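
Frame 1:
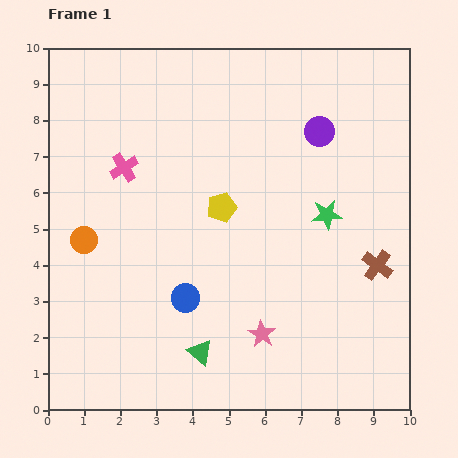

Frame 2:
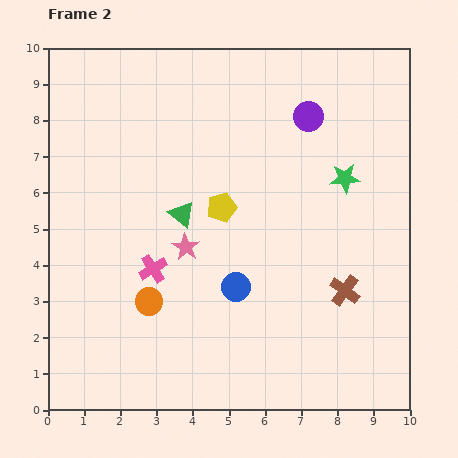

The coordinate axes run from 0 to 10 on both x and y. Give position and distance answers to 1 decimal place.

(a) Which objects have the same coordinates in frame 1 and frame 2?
the yellow pentagon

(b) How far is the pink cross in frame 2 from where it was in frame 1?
2.9

The pink cross moved from (2.1, 6.7) to (2.9, 3.9), a distance of √(0.8² + 2.8²) ≈ 2.9.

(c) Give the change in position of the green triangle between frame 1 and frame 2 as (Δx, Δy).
(-0.5, 3.8)

The green triangle was at (4.2, 1.6) in frame 1 and (3.7, 5.4) in frame 2.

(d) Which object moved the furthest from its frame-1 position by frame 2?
the green triangle

(moved 3.8; next 3.2)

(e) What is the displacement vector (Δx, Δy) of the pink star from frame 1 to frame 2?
(-2.1, 2.4)

The pink star was at (5.9, 2.1) in frame 1 and (3.8, 4.5) in frame 2.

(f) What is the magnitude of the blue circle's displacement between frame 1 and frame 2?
1.4

The blue circle moved from (3.8, 3.1) to (5.2, 3.4), a distance of √(1.4² + 0.3²) ≈ 1.4.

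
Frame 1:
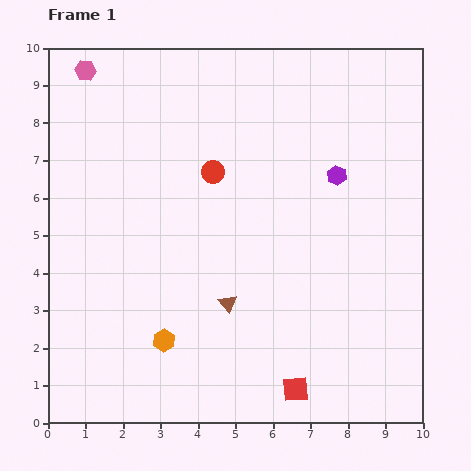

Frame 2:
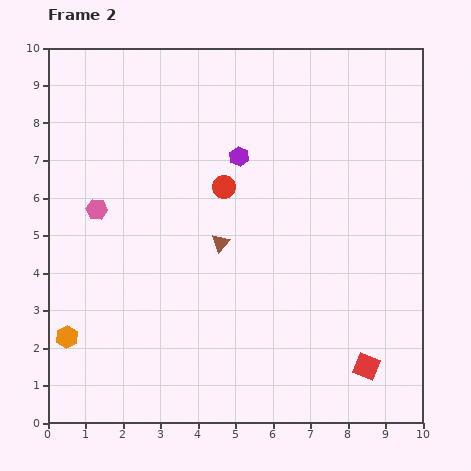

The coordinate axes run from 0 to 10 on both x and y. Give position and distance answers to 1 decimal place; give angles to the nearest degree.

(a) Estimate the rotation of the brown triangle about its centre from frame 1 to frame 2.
22° clockwise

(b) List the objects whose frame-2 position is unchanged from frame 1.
none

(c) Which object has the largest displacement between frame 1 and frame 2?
the pink hexagon

(moved 3.7; next 2.6)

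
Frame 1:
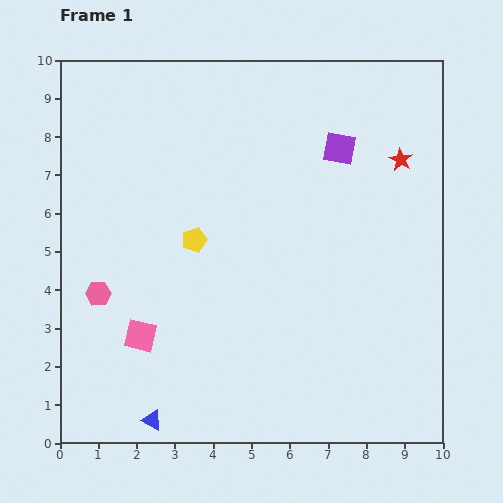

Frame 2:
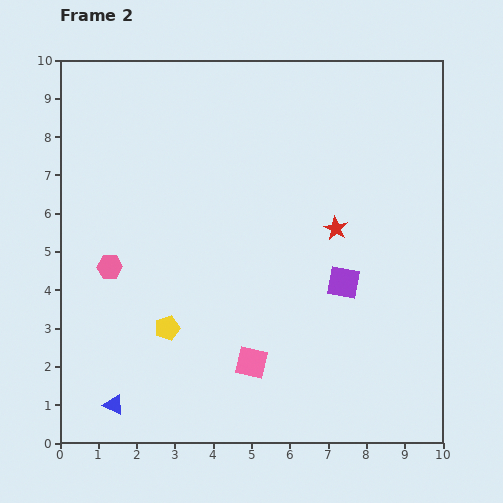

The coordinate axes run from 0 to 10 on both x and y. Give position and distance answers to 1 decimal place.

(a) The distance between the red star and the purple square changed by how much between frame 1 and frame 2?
-0.2

Distance in frame 1: 1.6. Distance in frame 2: 1.4.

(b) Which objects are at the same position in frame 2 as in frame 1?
none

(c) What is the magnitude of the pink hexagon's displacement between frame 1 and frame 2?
0.8

The pink hexagon moved from (1.0, 3.9) to (1.3, 4.6), a distance of √(0.3² + 0.7²) ≈ 0.8.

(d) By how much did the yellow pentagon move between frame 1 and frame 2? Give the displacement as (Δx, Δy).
(-0.7, -2.3)

The yellow pentagon was at (3.5, 5.3) in frame 1 and (2.8, 3.0) in frame 2.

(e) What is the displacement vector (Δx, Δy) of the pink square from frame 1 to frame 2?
(2.9, -0.7)

The pink square was at (2.1, 2.8) in frame 1 and (5.0, 2.1) in frame 2.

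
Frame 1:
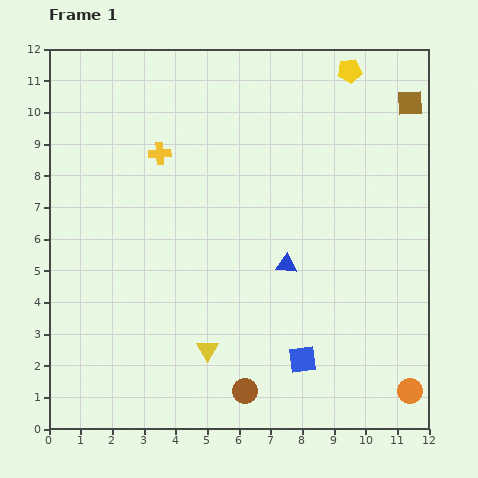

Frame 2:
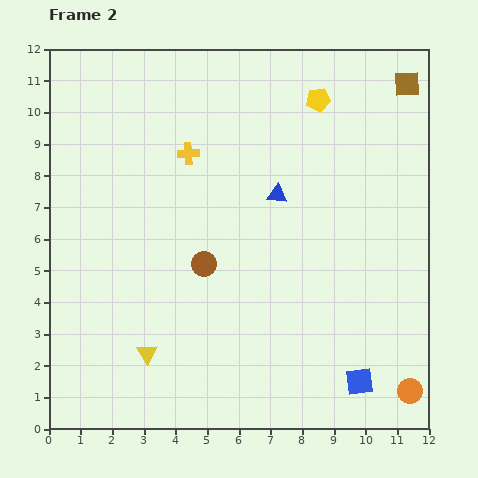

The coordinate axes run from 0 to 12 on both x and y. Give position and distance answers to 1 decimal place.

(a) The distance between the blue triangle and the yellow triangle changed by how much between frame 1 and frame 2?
+2.8

Distance in frame 1: 3.7. Distance in frame 2: 6.5.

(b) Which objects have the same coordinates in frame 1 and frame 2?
the orange circle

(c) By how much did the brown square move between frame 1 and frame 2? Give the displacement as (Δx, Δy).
(-0.1, 0.6)

The brown square was at (11.4, 10.3) in frame 1 and (11.3, 10.9) in frame 2.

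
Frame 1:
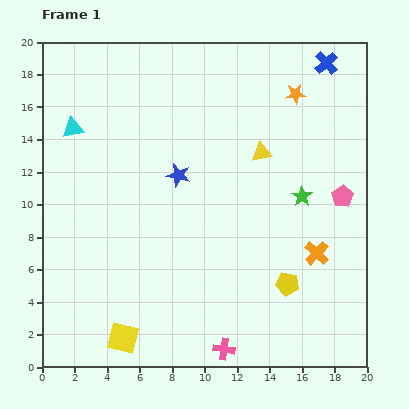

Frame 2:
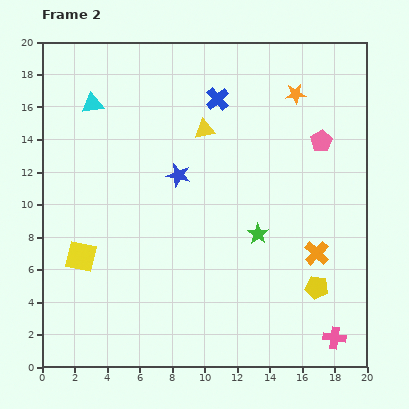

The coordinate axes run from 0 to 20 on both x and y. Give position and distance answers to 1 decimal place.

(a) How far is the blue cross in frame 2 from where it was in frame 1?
7.1

The blue cross moved from (17.5, 18.7) to (10.8, 16.5), a distance of √(6.7² + 2.2²) ≈ 7.1.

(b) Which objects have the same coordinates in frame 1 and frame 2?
the orange star, the blue star, the orange cross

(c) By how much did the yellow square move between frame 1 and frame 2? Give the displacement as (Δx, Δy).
(-2.6, 5.0)

The yellow square was at (5.0, 1.8) in frame 1 and (2.4, 6.8) in frame 2.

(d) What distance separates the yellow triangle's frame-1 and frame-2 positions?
3.8

The yellow triangle moved from (13.5, 13.2) to (10.0, 14.6), a distance of √(3.5² + 1.4²) ≈ 3.8.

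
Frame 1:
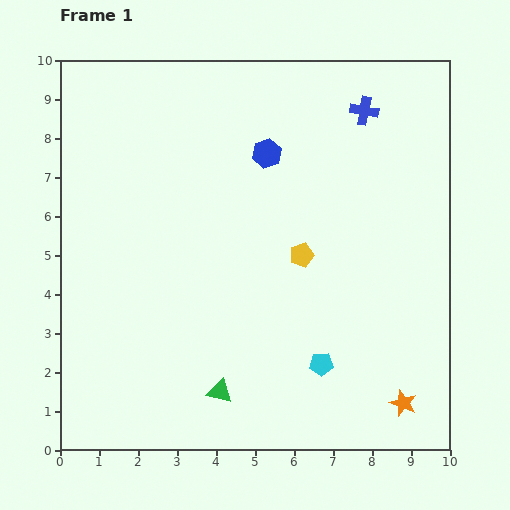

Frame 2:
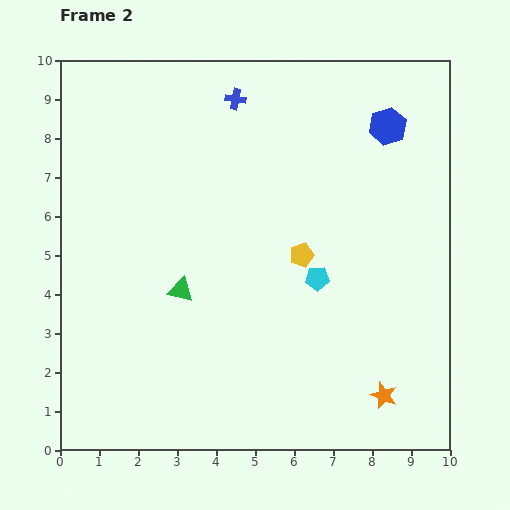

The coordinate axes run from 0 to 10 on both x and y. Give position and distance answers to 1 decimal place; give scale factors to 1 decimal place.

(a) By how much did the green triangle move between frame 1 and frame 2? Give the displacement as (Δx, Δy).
(-1.0, 2.6)

The green triangle was at (4.1, 1.5) in frame 1 and (3.1, 4.1) in frame 2.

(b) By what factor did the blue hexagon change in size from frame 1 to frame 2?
1.3×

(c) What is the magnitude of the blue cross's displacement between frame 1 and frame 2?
3.3

The blue cross moved from (7.8, 8.7) to (4.5, 9.0), a distance of √(3.3² + 0.3²) ≈ 3.3.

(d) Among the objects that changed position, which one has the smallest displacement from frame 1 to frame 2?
the orange star

(moved 0.5)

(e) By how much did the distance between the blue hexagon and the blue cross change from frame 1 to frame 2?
+1.3

Distance in frame 1: 2.7. Distance in frame 2: 4.0.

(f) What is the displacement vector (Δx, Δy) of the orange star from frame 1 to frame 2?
(-0.5, 0.2)

The orange star was at (8.8, 1.2) in frame 1 and (8.3, 1.4) in frame 2.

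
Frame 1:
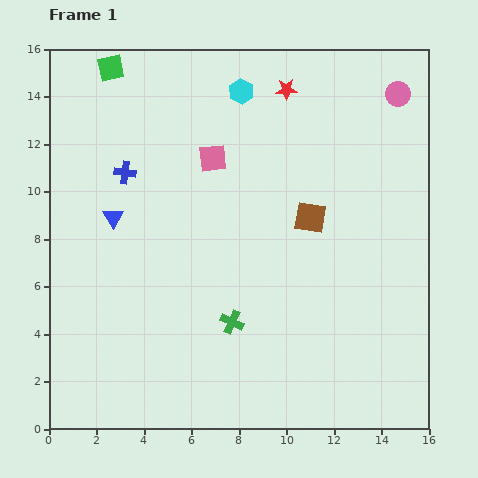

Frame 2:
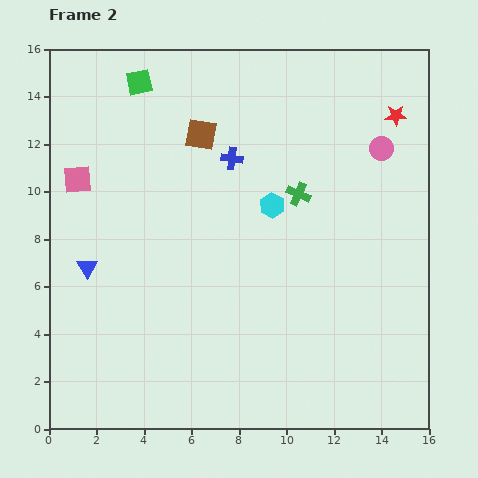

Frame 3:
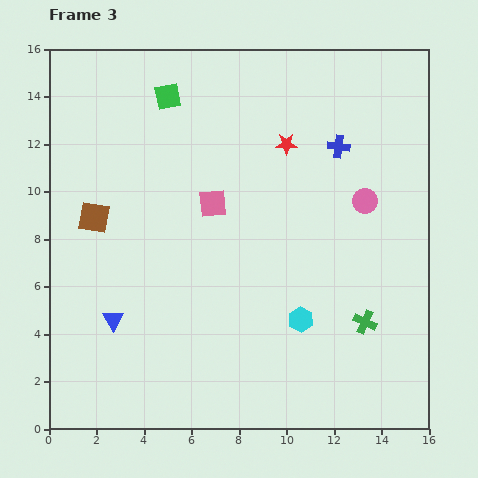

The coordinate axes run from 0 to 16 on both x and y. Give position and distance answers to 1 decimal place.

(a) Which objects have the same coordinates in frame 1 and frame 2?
none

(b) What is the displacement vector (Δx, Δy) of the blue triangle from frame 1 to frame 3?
(0.0, -4.3)

The blue triangle was at (2.7, 8.9) in frame 1 and (2.7, 4.6) in frame 3.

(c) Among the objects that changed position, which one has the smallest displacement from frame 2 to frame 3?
the green square

(moved 1.3)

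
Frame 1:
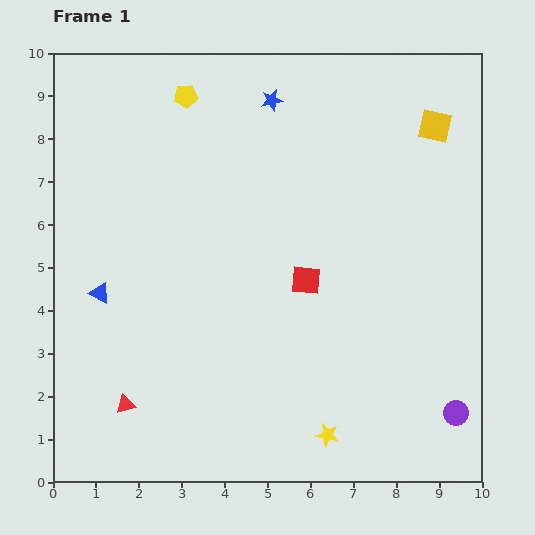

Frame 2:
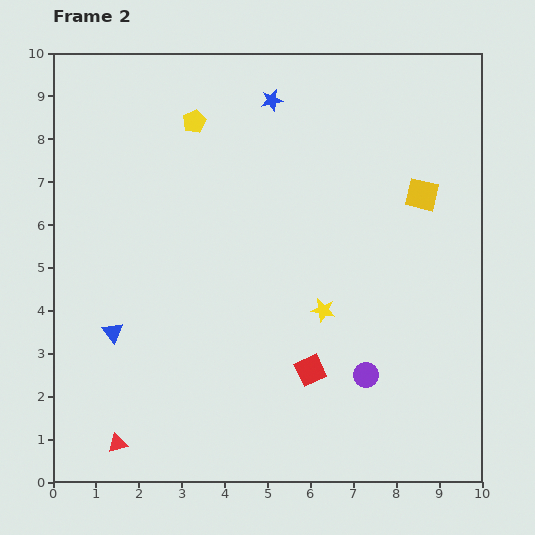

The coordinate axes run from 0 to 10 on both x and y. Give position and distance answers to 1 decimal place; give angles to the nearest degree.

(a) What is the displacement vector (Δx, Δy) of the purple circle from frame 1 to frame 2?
(-2.1, 0.9)

The purple circle was at (9.4, 1.6) in frame 1 and (7.3, 2.5) in frame 2.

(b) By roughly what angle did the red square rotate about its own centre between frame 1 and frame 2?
31° counter-clockwise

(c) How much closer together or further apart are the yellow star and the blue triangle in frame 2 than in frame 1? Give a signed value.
-1.3

Distance in frame 1: 6.2. Distance in frame 2: 4.9.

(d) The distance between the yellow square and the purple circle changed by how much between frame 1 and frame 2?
-2.3

Distance in frame 1: 6.7. Distance in frame 2: 4.4.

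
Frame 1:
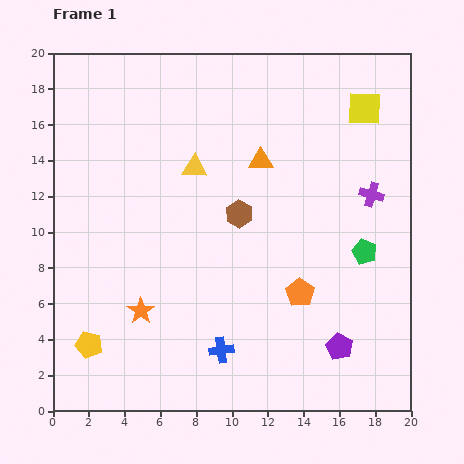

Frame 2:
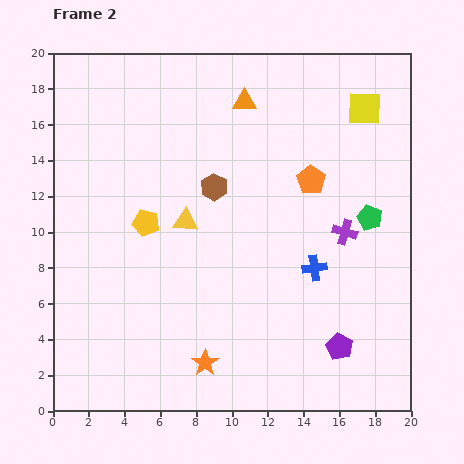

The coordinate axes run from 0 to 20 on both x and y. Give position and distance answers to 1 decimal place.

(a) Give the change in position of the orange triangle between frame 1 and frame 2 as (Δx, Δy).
(-0.9, 3.3)

The orange triangle was at (11.6, 14.0) in frame 1 and (10.7, 17.3) in frame 2.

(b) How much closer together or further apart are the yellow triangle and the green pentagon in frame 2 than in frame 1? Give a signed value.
-0.3

Distance in frame 1: 10.6. Distance in frame 2: 10.3.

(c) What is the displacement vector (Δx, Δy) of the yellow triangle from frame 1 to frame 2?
(-0.5, -3.0)

The yellow triangle was at (7.9, 13.6) in frame 1 and (7.4, 10.6) in frame 2.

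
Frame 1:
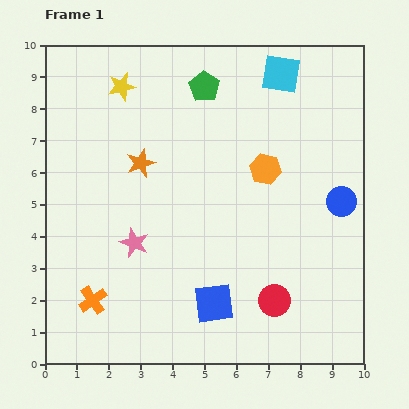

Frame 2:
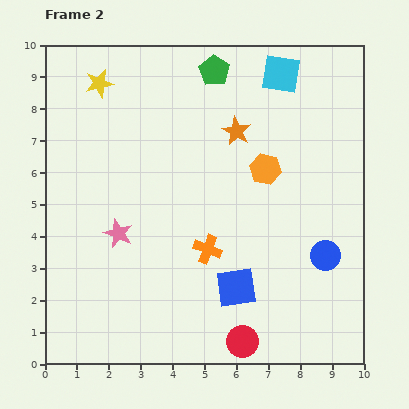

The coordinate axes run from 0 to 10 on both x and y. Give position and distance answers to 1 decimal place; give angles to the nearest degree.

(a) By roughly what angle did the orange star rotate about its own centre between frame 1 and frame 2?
24° counter-clockwise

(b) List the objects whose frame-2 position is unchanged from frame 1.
the orange hexagon, the cyan square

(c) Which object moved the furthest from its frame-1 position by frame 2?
the orange cross

(moved 3.9; next 3.2)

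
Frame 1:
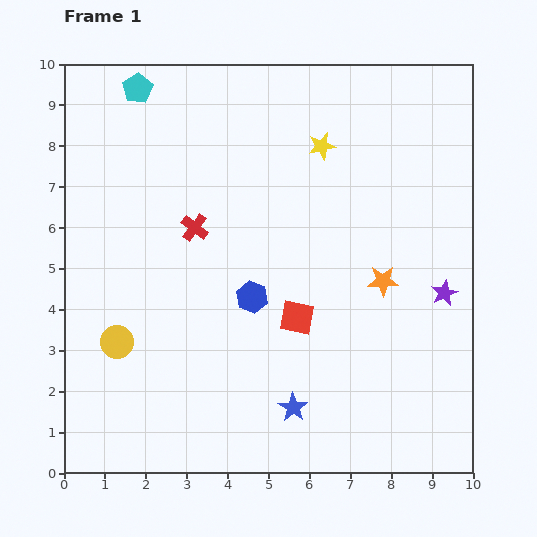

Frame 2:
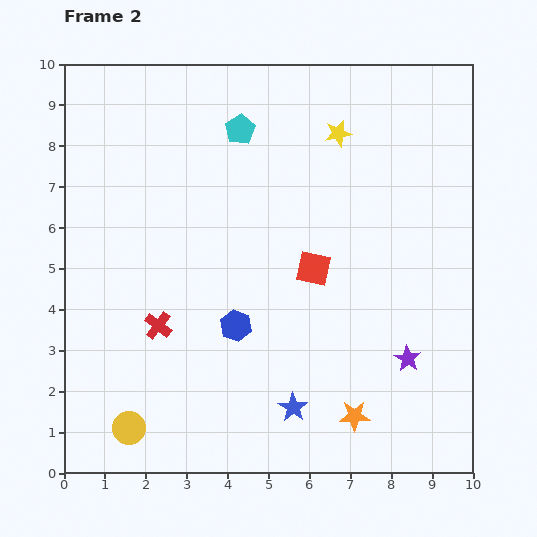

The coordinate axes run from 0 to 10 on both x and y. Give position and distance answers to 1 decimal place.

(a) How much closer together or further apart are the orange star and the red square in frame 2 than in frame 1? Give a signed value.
+1.4

Distance in frame 1: 2.3. Distance in frame 2: 3.7.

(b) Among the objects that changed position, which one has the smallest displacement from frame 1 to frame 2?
the yellow star

(moved 0.5)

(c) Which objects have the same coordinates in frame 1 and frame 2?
the blue star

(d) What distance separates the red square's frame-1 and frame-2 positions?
1.3

The red square moved from (5.7, 3.8) to (6.1, 5.0), a distance of √(0.4² + 1.2²) ≈ 1.3.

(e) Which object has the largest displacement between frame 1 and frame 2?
the orange star

(moved 3.4; next 2.7)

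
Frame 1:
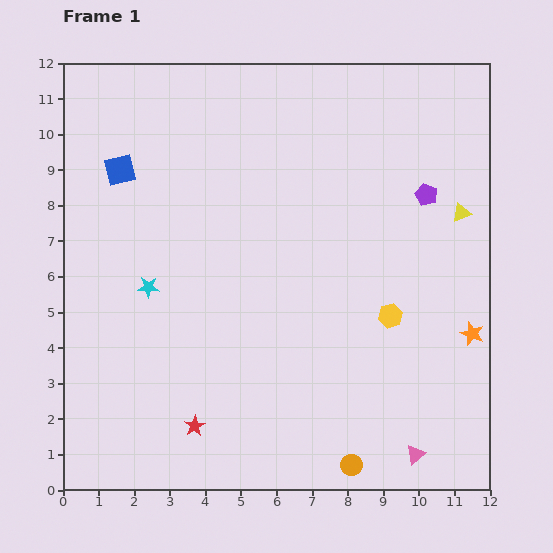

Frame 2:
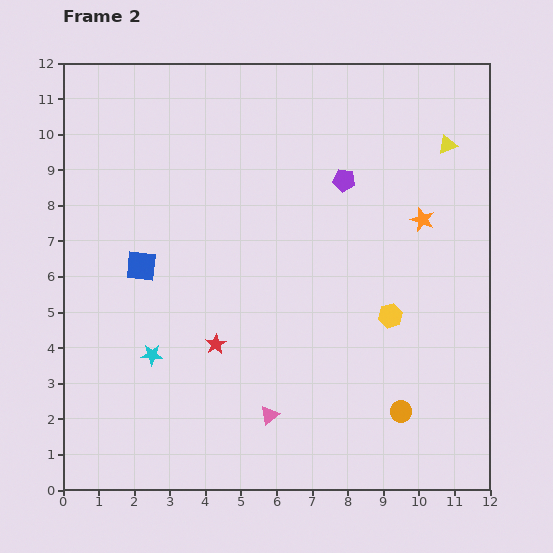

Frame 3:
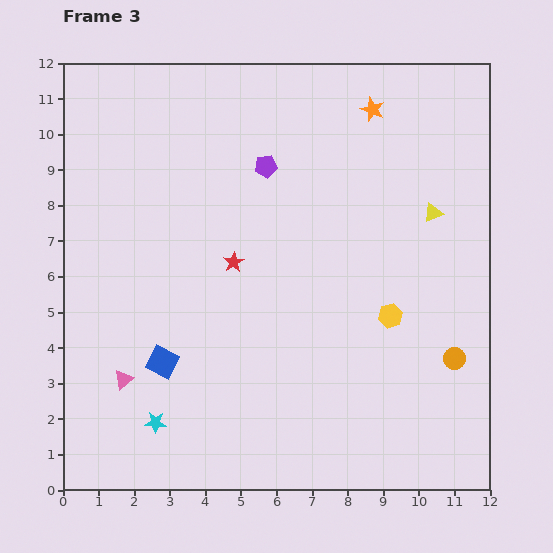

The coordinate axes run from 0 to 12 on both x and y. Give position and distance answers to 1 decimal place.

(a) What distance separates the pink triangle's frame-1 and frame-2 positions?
4.2

The pink triangle moved from (9.9, 1.0) to (5.8, 2.1), a distance of √(4.1² + 1.1²) ≈ 4.2.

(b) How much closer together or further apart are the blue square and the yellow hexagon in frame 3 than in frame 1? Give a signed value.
-2.1

Distance in frame 1: 8.6. Distance in frame 3: 6.5.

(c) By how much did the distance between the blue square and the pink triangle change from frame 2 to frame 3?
-4.3

Distance in frame 2: 5.5. Distance in frame 3: 1.2.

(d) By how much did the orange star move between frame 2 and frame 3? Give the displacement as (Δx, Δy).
(-1.4, 3.1)

The orange star was at (10.1, 7.6) in frame 2 and (8.7, 10.7) in frame 3.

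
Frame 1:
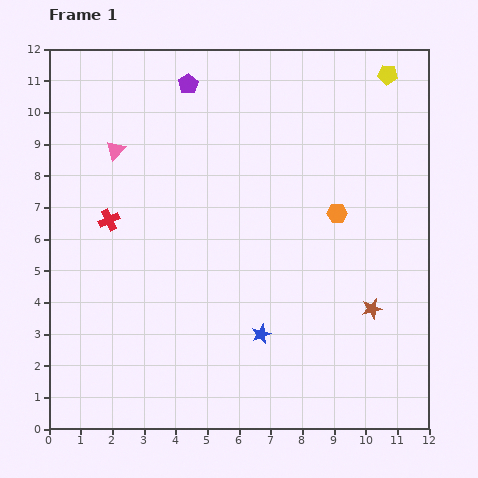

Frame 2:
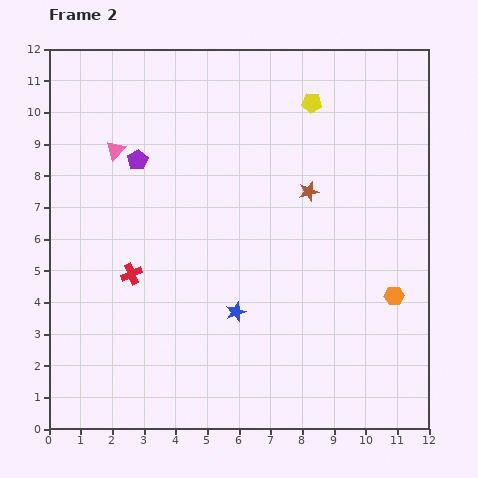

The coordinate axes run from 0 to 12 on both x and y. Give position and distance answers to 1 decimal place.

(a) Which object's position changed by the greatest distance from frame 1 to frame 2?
the brown star

(moved 4.2; next 3.2)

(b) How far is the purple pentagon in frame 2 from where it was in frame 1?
2.9

The purple pentagon moved from (4.4, 10.9) to (2.8, 8.5), a distance of √(1.6² + 2.4²) ≈ 2.9.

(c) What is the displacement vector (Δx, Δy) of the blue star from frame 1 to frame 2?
(-0.8, 0.7)

The blue star was at (6.7, 3.0) in frame 1 and (5.9, 3.7) in frame 2.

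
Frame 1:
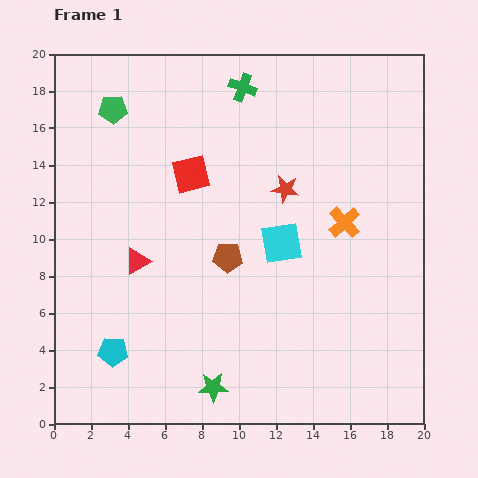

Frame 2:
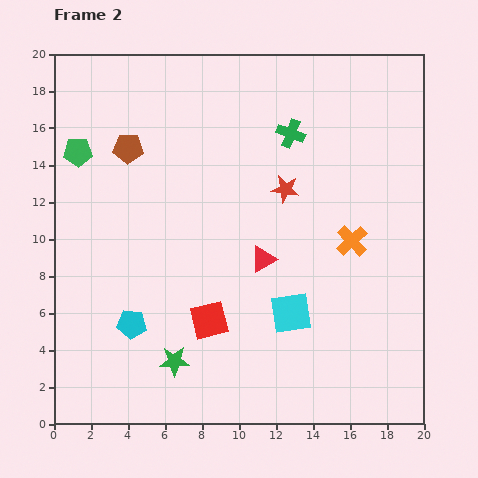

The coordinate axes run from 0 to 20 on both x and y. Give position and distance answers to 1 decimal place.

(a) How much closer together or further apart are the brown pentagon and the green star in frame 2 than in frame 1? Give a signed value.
+4.8

Distance in frame 1: 7.0. Distance in frame 2: 11.8.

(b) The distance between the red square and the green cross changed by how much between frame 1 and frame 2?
+5.5

Distance in frame 1: 5.5. Distance in frame 2: 11.0.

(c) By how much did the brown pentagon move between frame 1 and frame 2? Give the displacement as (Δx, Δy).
(-5.4, 5.9)

The brown pentagon was at (9.4, 9.0) in frame 1 and (4.0, 14.9) in frame 2.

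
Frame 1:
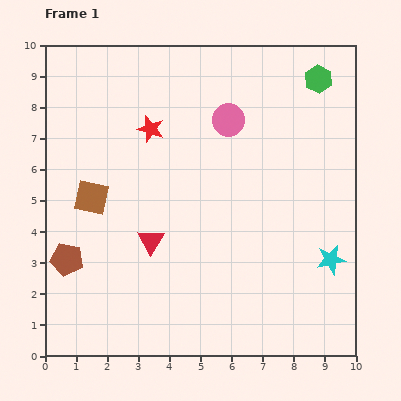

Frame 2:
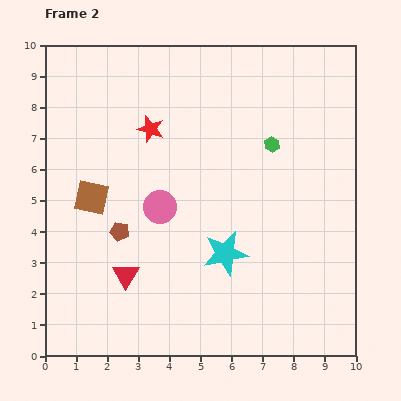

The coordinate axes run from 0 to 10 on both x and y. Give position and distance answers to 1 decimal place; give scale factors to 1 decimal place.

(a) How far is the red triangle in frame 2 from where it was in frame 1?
1.4

The red triangle moved from (3.4, 3.7) to (2.6, 2.6), a distance of √(0.8² + 1.1²) ≈ 1.4.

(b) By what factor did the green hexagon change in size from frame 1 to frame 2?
0.6×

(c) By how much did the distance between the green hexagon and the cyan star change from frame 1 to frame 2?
-2.0

Distance in frame 1: 5.8. Distance in frame 2: 3.8.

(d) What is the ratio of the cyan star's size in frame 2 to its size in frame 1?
1.5×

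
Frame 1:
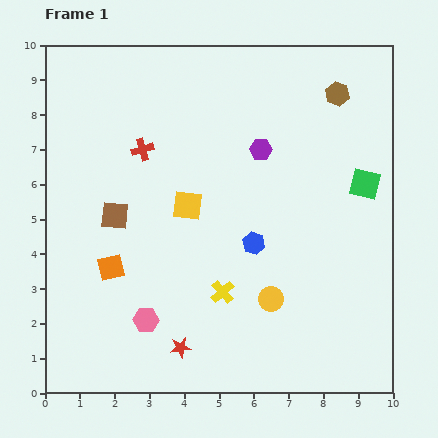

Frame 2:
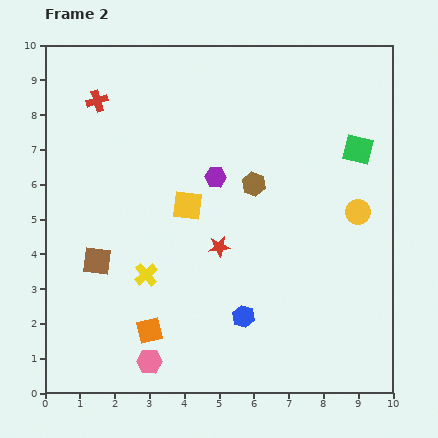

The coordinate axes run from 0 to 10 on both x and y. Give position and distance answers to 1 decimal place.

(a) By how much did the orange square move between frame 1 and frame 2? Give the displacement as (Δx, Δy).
(1.1, -1.8)

The orange square was at (1.9, 3.6) in frame 1 and (3.0, 1.8) in frame 2.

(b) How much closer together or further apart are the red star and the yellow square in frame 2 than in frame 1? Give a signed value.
-2.6

Distance in frame 1: 4.1. Distance in frame 2: 1.5.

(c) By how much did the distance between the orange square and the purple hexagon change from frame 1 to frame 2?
-0.7

Distance in frame 1: 5.5. Distance in frame 2: 4.8.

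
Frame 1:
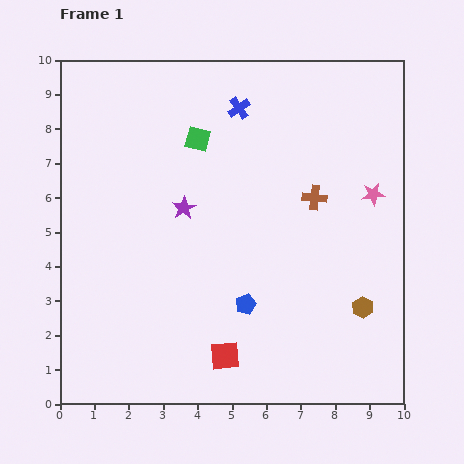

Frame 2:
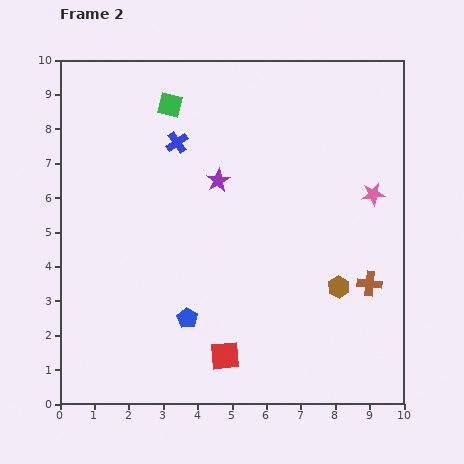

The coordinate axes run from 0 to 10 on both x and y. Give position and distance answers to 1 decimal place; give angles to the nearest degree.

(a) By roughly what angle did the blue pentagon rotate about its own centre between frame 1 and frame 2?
20° counter-clockwise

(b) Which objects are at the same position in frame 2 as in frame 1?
the red square, the pink star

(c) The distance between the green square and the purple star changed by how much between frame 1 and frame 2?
+0.6

Distance in frame 1: 2.0. Distance in frame 2: 2.6.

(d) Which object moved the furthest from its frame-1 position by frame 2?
the brown cross

(moved 3.0; next 2.1)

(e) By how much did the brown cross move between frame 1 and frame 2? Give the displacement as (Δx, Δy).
(1.6, -2.5)

The brown cross was at (7.4, 6.0) in frame 1 and (9.0, 3.5) in frame 2.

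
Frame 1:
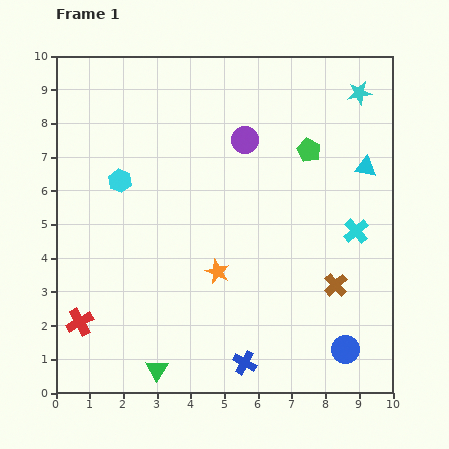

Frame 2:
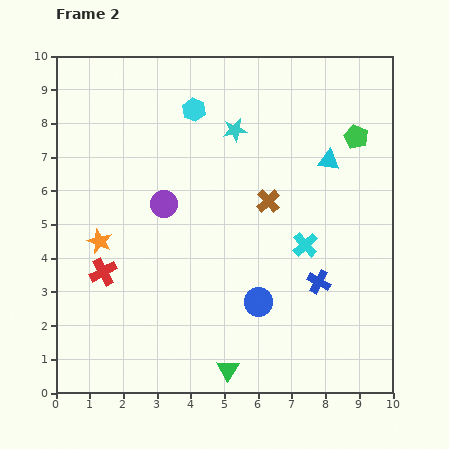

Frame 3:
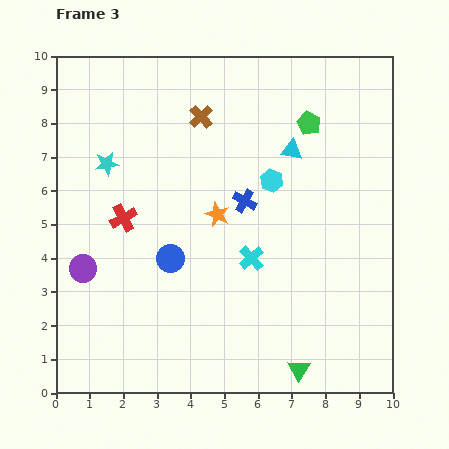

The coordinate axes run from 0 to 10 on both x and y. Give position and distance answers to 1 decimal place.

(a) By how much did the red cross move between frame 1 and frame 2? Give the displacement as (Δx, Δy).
(0.7, 1.5)

The red cross was at (0.7, 2.1) in frame 1 and (1.4, 3.6) in frame 2.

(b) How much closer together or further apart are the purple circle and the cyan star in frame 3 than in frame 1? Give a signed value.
-0.5

Distance in frame 1: 3.7. Distance in frame 3: 3.2.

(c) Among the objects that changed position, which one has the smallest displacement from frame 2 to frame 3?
the cyan triangle

(moved 1.1)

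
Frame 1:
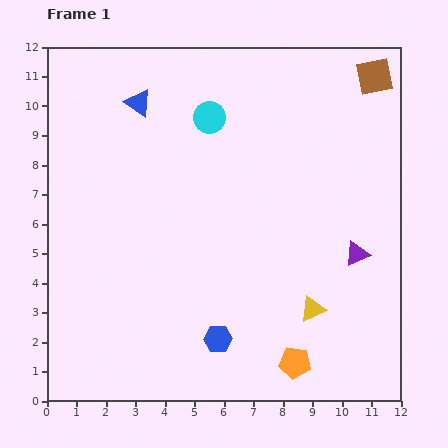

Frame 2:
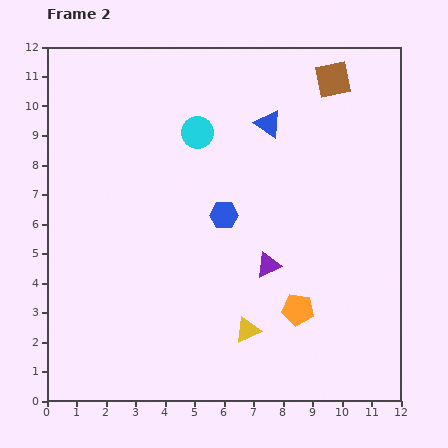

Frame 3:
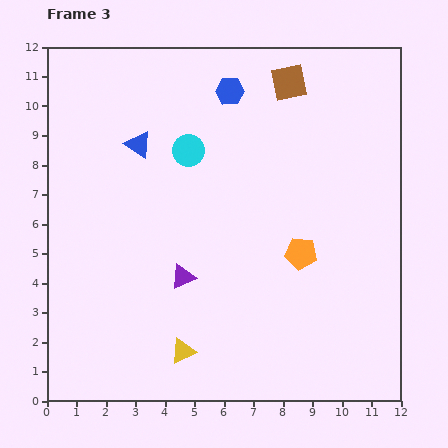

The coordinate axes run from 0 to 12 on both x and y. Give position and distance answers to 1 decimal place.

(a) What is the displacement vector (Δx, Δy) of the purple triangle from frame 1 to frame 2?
(-3.0, -0.4)

The purple triangle was at (10.5, 5.0) in frame 1 and (7.5, 4.6) in frame 2.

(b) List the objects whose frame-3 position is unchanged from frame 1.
none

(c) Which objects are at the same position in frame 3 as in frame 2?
none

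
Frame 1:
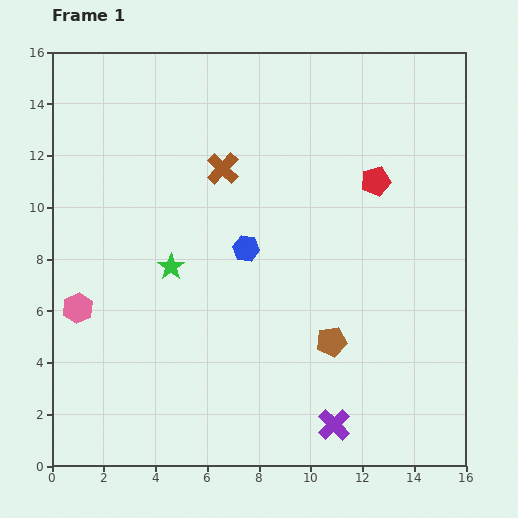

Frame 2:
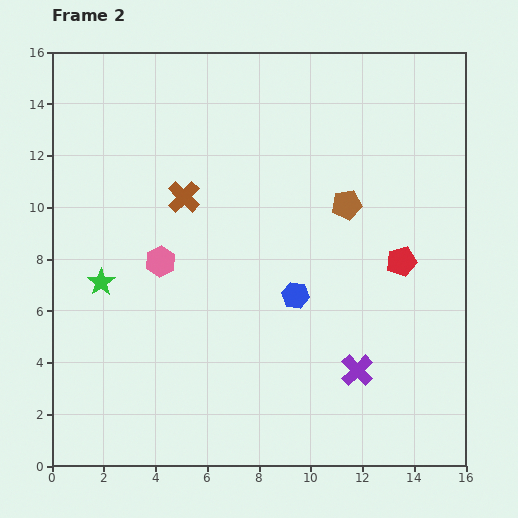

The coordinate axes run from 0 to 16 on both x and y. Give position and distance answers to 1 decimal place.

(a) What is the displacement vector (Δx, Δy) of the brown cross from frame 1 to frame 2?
(-1.5, -1.1)

The brown cross was at (6.6, 11.5) in frame 1 and (5.1, 10.4) in frame 2.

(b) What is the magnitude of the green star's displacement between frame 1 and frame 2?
2.8

The green star moved from (4.6, 7.7) to (1.9, 7.1), a distance of √(2.7² + 0.6²) ≈ 2.8.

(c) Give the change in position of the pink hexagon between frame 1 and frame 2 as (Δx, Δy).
(3.2, 1.8)

The pink hexagon was at (1.0, 6.1) in frame 1 and (4.2, 7.9) in frame 2.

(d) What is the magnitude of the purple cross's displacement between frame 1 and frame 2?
2.3

The purple cross moved from (10.9, 1.6) to (11.8, 3.7), a distance of √(0.9² + 2.1²) ≈ 2.3.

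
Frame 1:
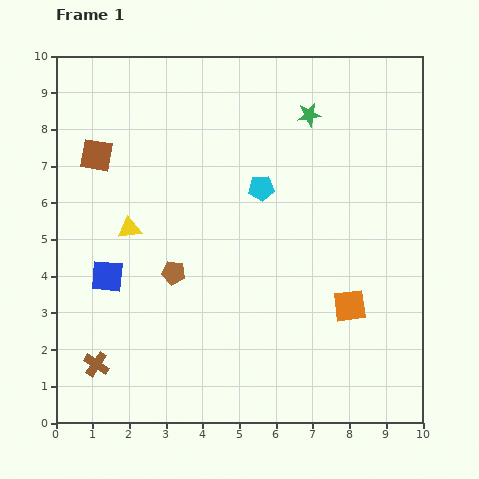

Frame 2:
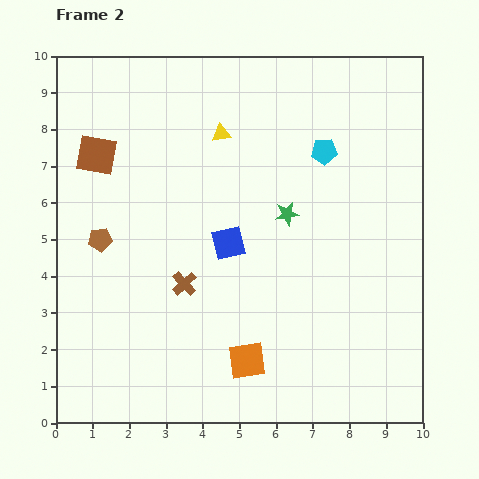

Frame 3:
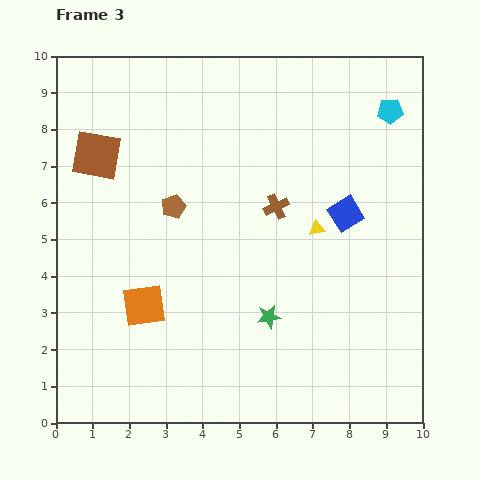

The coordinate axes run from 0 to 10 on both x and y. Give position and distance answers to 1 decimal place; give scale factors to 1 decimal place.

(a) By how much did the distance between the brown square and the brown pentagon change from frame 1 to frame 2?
-1.5

Distance in frame 1: 3.8. Distance in frame 2: 2.3.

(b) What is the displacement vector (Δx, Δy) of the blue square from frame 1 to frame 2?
(3.3, 0.9)

The blue square was at (1.4, 4.0) in frame 1 and (4.7, 4.9) in frame 2.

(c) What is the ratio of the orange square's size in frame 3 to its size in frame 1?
1.3×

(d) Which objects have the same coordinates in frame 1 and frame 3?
the brown square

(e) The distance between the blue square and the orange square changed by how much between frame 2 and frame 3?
+2.8

Distance in frame 2: 3.2. Distance in frame 3: 6.0.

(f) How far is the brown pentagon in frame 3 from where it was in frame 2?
2.2

The brown pentagon moved from (1.2, 5.0) to (3.2, 5.9), a distance of √(2.0² + 0.9²) ≈ 2.2.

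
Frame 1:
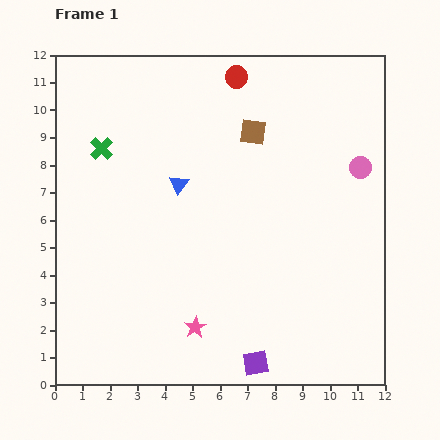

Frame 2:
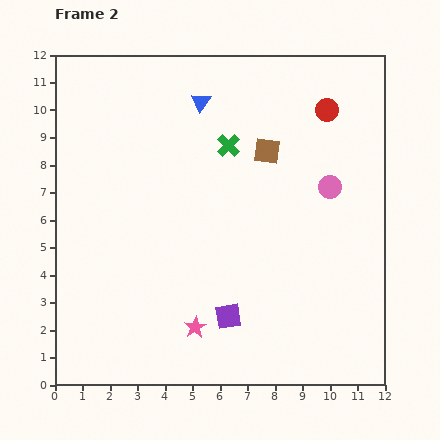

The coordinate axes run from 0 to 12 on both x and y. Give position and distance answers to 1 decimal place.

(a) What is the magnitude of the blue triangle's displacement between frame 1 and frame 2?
3.1

The blue triangle moved from (4.5, 7.3) to (5.3, 10.3), a distance of √(0.8² + 3.0²) ≈ 3.1.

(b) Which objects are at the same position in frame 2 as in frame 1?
the pink star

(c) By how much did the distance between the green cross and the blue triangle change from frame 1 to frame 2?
-1.2

Distance in frame 1: 3.1. Distance in frame 2: 1.9.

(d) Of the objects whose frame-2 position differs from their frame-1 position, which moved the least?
the brown square

(moved 0.9)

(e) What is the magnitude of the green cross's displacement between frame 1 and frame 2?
4.6

The green cross moved from (1.7, 8.6) to (6.3, 8.7), a distance of √(4.6² + 0.1²) ≈ 4.6.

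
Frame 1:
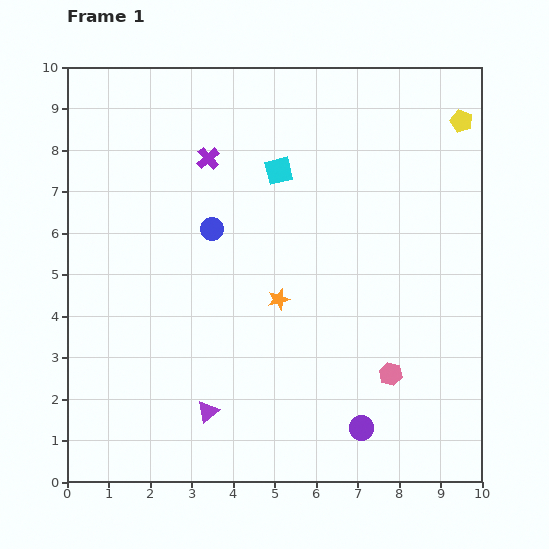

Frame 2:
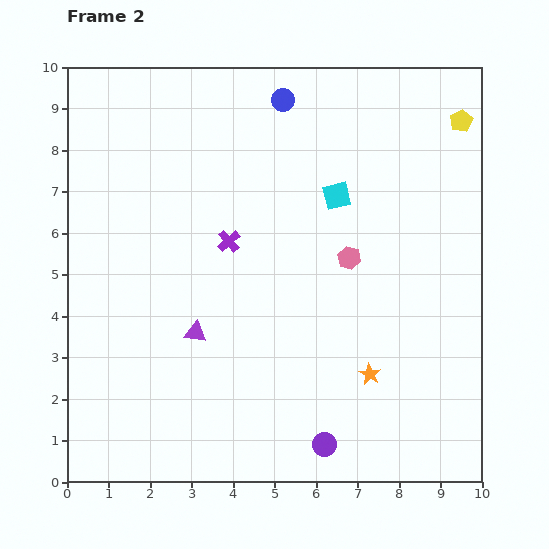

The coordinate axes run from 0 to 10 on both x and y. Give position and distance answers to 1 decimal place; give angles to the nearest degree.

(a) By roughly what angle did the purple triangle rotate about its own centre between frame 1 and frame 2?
49° clockwise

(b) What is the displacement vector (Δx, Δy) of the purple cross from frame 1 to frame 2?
(0.5, -2.0)

The purple cross was at (3.4, 7.8) in frame 1 and (3.9, 5.8) in frame 2.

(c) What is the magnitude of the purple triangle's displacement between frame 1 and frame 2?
1.9

The purple triangle moved from (3.4, 1.7) to (3.1, 3.6), a distance of √(0.3² + 1.9²) ≈ 1.9.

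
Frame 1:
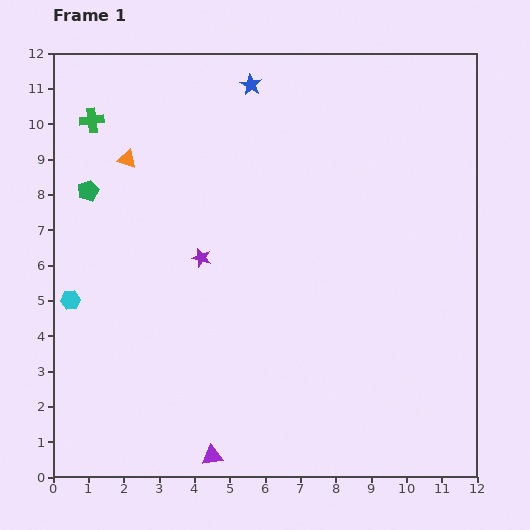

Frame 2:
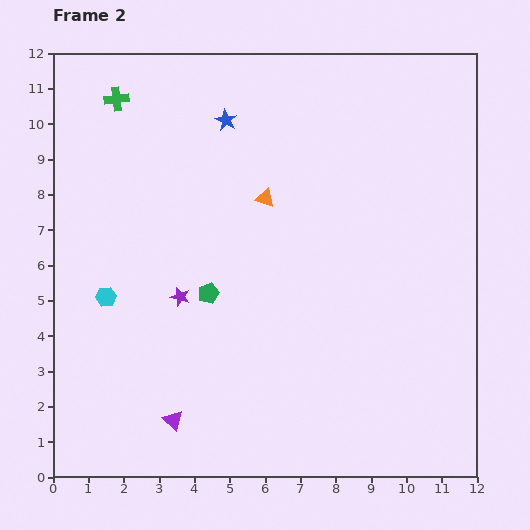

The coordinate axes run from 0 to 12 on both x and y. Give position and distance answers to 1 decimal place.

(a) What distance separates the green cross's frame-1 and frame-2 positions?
0.9

The green cross moved from (1.1, 10.1) to (1.8, 10.7), a distance of √(0.7² + 0.6²) ≈ 0.9.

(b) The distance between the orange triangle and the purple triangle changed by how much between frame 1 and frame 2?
-1.9

Distance in frame 1: 8.7. Distance in frame 2: 6.8.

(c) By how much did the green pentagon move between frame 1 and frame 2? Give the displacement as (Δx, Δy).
(3.4, -2.9)

The green pentagon was at (1.0, 8.1) in frame 1 and (4.4, 5.2) in frame 2.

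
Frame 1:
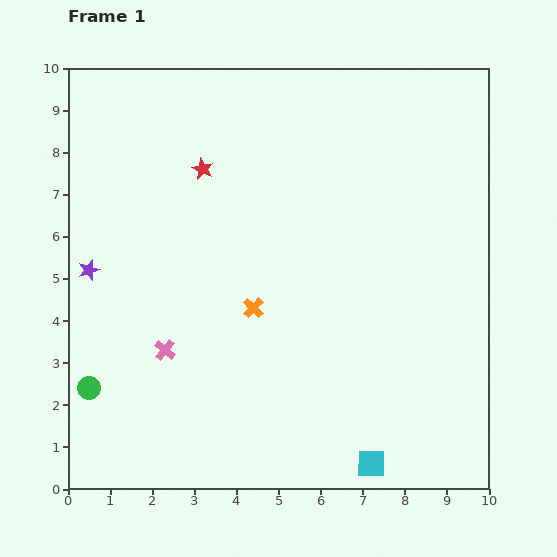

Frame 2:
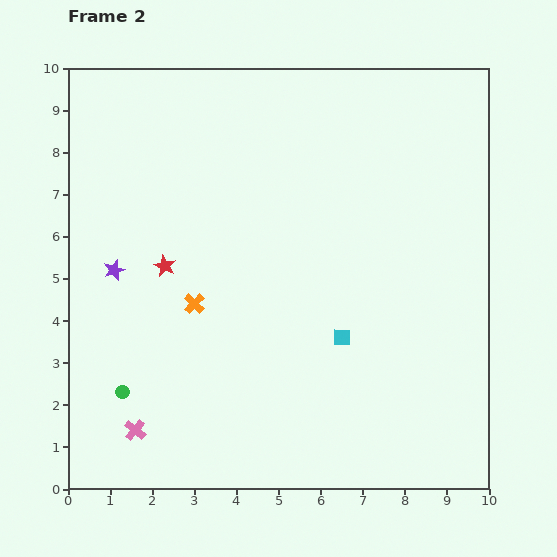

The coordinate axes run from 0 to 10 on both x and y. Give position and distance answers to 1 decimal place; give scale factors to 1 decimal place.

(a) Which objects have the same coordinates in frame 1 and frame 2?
none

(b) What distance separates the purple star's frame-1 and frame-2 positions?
0.6

The purple star moved from (0.5, 5.2) to (1.1, 5.2), a distance of √(0.6² + 0.0²) ≈ 0.6.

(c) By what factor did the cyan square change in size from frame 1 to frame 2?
0.6×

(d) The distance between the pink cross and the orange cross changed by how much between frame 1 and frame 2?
+1.0

Distance in frame 1: 2.3. Distance in frame 2: 3.3.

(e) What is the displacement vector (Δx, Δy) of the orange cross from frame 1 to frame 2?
(-1.4, 0.1)

The orange cross was at (4.4, 4.3) in frame 1 and (3.0, 4.4) in frame 2.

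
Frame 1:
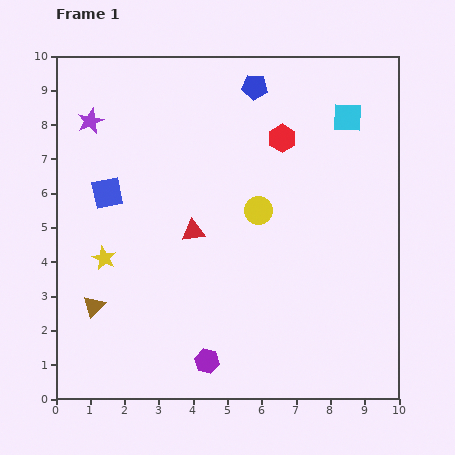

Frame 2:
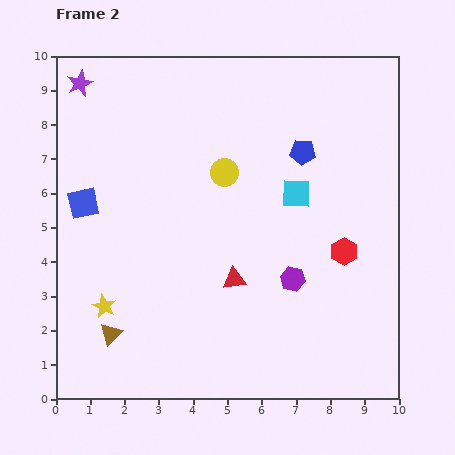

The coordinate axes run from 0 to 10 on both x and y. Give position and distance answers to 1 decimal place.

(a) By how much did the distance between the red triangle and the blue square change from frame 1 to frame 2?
+2.2

Distance in frame 1: 2.7. Distance in frame 2: 4.9.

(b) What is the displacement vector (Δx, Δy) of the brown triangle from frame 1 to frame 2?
(0.5, -0.8)

The brown triangle was at (1.1, 2.7) in frame 1 and (1.6, 1.9) in frame 2.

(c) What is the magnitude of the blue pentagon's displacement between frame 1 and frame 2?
2.4

The blue pentagon moved from (5.8, 9.1) to (7.2, 7.2), a distance of √(1.4² + 1.9²) ≈ 2.4.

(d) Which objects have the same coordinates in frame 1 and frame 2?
none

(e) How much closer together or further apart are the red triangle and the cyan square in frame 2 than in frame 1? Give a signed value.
-2.5

Distance in frame 1: 5.6. Distance in frame 2: 3.1.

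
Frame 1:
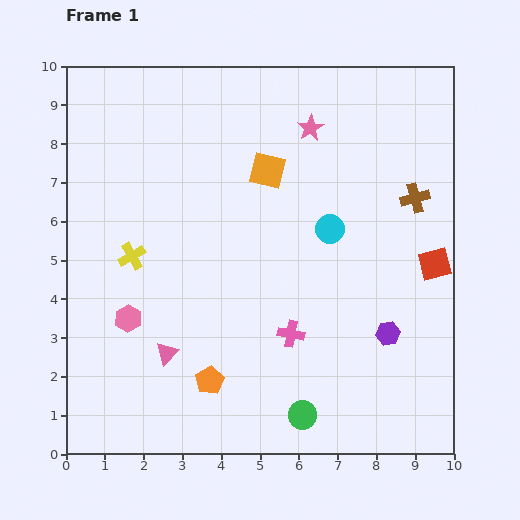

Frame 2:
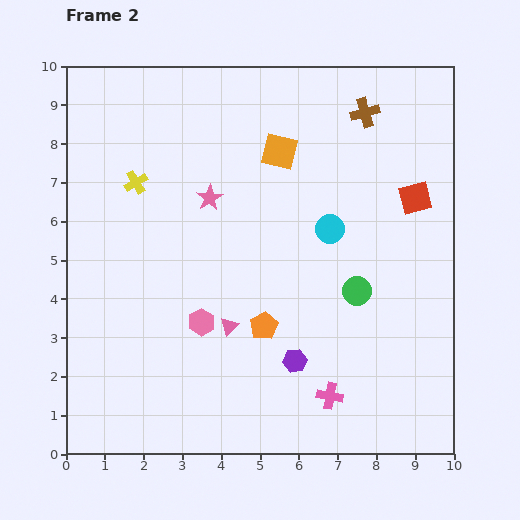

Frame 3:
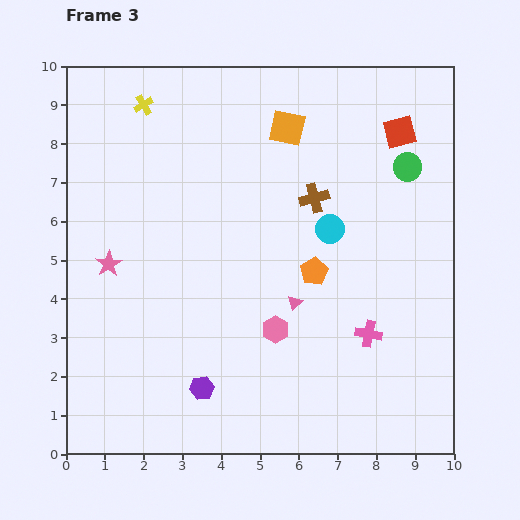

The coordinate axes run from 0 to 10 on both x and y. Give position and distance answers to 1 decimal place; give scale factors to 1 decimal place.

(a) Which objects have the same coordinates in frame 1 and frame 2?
the cyan circle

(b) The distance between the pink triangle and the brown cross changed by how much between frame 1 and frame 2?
-1.0

Distance in frame 1: 7.5. Distance in frame 2: 6.5.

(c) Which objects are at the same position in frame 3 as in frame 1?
the cyan circle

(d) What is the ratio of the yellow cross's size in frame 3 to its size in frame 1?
0.7×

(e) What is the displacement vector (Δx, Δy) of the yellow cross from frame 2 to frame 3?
(0.2, 2.0)

The yellow cross was at (1.8, 7.0) in frame 2 and (2.0, 9.0) in frame 3.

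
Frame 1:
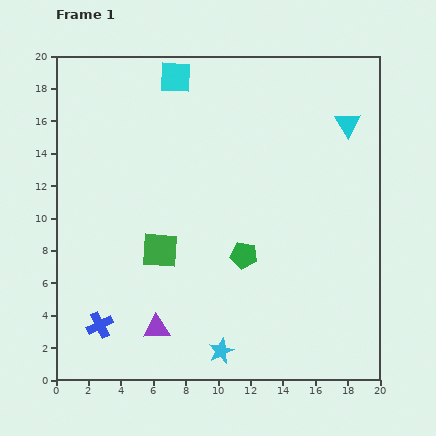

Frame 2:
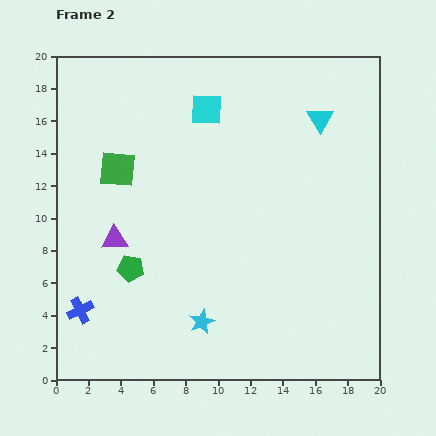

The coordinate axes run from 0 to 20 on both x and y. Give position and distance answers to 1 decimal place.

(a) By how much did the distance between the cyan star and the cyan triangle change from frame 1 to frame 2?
-1.5

Distance in frame 1: 16.0. Distance in frame 2: 14.5.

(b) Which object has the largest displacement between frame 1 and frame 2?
the green pentagon

(moved 7.0; next 6.1)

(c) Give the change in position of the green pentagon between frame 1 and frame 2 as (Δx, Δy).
(-7.0, -0.8)

The green pentagon was at (11.6, 7.7) in frame 1 and (4.6, 6.9) in frame 2.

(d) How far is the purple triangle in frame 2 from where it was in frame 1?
6.1

The purple triangle moved from (6.2, 3.2) to (3.6, 8.7), a distance of √(2.6² + 5.5²) ≈ 6.1.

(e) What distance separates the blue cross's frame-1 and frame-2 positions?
1.5

The blue cross moved from (2.7, 3.4) to (1.5, 4.3), a distance of √(1.2² + 0.9²) ≈ 1.5.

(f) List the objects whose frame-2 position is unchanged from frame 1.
none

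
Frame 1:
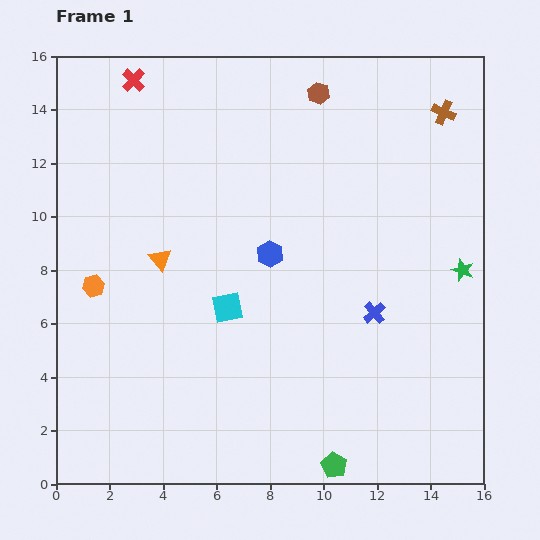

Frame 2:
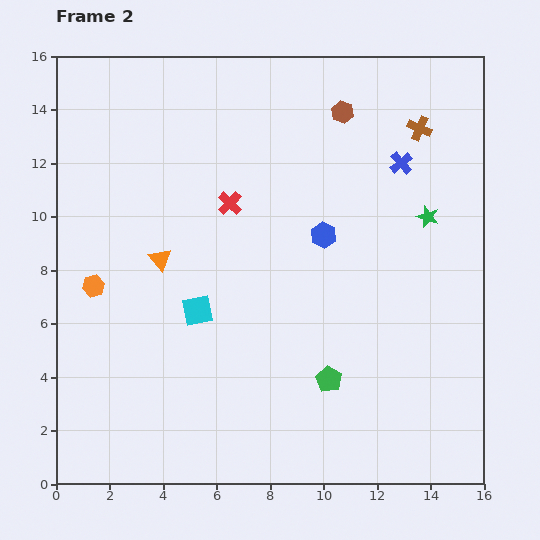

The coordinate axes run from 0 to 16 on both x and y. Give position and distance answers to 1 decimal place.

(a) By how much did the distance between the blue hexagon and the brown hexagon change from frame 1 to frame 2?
-1.6

Distance in frame 1: 6.3. Distance in frame 2: 4.7.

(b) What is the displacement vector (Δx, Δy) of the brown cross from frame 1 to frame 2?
(-0.9, -0.6)

The brown cross was at (14.5, 13.9) in frame 1 and (13.6, 13.3) in frame 2.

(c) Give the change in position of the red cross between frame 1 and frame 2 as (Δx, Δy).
(3.6, -4.6)

The red cross was at (2.9, 15.1) in frame 1 and (6.5, 10.5) in frame 2.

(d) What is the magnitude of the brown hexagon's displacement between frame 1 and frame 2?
1.1

The brown hexagon moved from (9.8, 14.6) to (10.7, 13.9), a distance of √(0.9² + 0.7²) ≈ 1.1.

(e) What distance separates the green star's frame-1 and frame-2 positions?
2.4

The green star moved from (15.2, 8.0) to (13.9, 10.0), a distance of √(1.3² + 2.0²) ≈ 2.4.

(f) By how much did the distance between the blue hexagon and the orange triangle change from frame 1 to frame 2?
+2.1

Distance in frame 1: 4.1. Distance in frame 2: 6.2.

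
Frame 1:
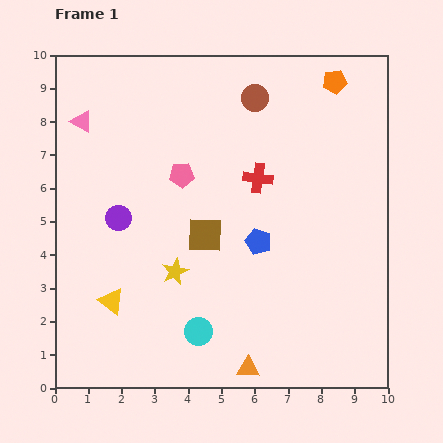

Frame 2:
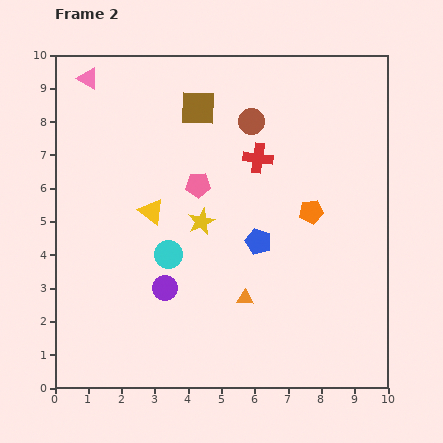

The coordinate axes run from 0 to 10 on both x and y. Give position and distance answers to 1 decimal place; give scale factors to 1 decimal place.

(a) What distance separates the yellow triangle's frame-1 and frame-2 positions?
3.0

The yellow triangle moved from (1.7, 2.6) to (2.9, 5.3), a distance of √(1.2² + 2.7²) ≈ 3.0.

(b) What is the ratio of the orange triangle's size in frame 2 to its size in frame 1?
0.7×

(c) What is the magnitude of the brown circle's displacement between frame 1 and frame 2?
0.7

The brown circle moved from (6.0, 8.7) to (5.9, 8.0), a distance of √(0.1² + 0.7²) ≈ 0.7.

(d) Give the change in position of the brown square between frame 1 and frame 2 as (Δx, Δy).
(-0.2, 3.8)

The brown square was at (4.5, 4.6) in frame 1 and (4.3, 8.4) in frame 2.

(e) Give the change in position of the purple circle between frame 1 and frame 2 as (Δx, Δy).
(1.4, -2.1)

The purple circle was at (1.9, 5.1) in frame 1 and (3.3, 3.0) in frame 2.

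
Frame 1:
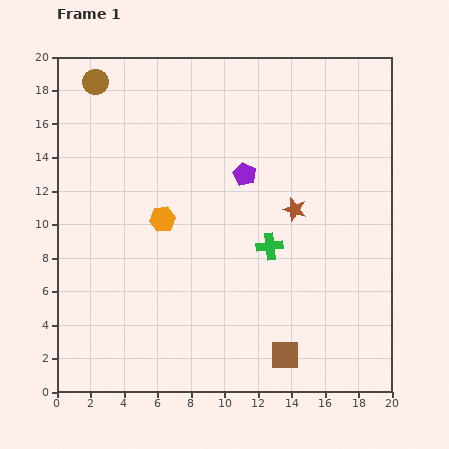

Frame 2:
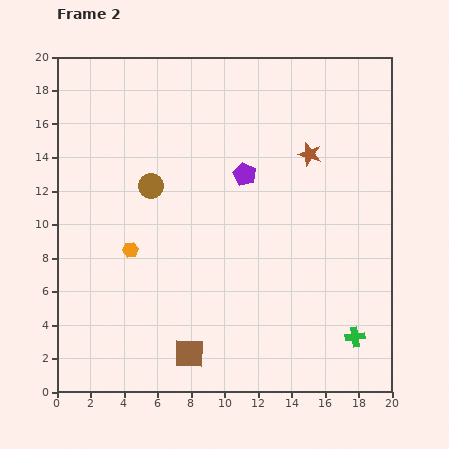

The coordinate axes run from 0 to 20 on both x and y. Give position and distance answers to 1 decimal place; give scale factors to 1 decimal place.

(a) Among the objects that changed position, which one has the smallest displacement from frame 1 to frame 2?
the orange hexagon

(moved 2.6)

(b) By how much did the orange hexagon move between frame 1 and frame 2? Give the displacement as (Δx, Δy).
(-1.9, -1.8)

The orange hexagon was at (6.3, 10.3) in frame 1 and (4.4, 8.5) in frame 2.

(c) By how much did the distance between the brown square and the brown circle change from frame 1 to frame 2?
-9.5

Distance in frame 1: 19.8. Distance in frame 2: 10.3.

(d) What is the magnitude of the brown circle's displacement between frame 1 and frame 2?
7.0

The brown circle moved from (2.3, 18.5) to (5.6, 12.3), a distance of √(3.3² + 6.2²) ≈ 7.0.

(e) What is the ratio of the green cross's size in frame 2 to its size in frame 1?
0.7×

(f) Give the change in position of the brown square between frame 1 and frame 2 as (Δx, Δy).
(-5.7, 0.1)

The brown square was at (13.6, 2.2) in frame 1 and (7.9, 2.3) in frame 2.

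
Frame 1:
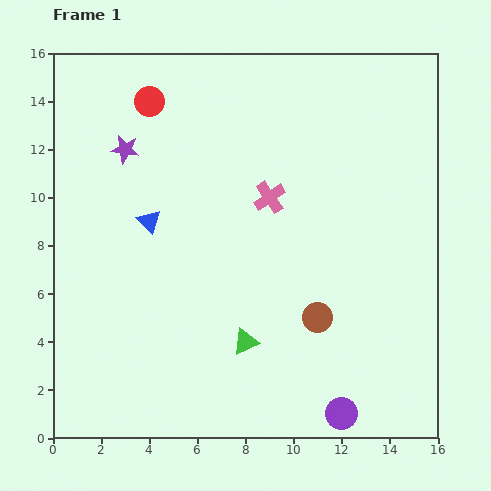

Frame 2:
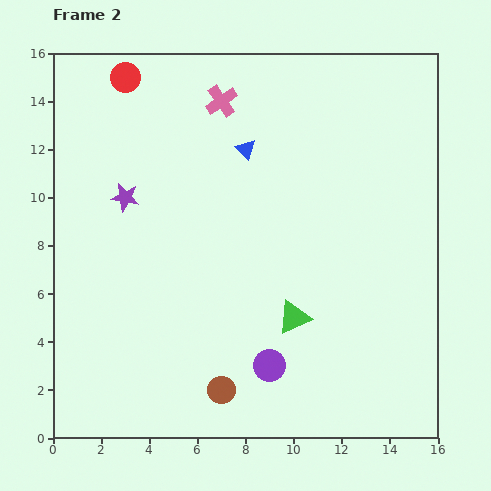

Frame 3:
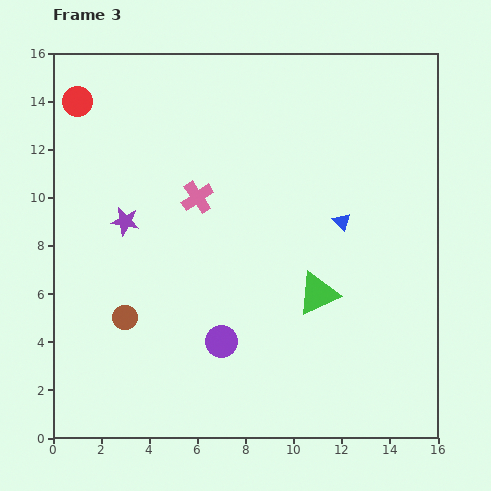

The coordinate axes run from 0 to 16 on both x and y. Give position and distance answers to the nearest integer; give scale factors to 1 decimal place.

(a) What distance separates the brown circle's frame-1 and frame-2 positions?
5

The brown circle moved from (11, 5) to (7, 2), a distance of √(4² + 3²) ≈ 5.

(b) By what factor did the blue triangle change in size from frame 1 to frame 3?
0.7×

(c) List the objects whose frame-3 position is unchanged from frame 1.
none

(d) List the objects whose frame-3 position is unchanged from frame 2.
none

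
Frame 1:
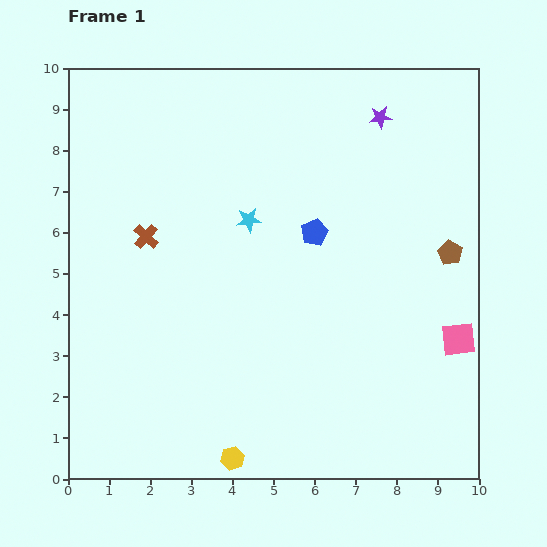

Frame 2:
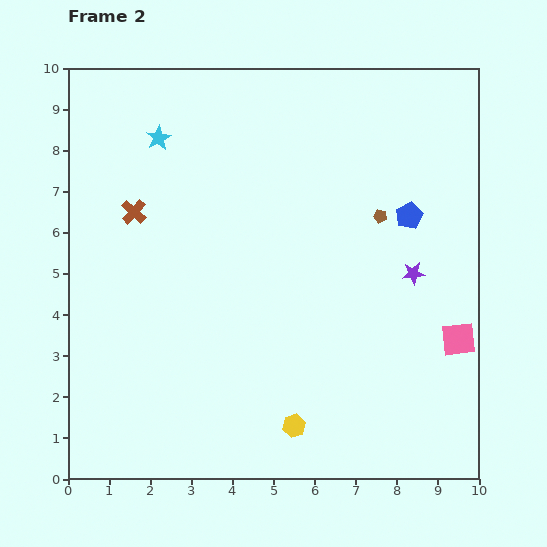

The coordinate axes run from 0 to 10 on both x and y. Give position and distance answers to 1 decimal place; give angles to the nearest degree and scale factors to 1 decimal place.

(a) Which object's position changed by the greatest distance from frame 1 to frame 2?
the purple star

(moved 3.9; next 3.0)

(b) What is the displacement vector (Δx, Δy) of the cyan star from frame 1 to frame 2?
(-2.2, 2.0)

The cyan star was at (4.4, 6.3) in frame 1 and (2.2, 8.3) in frame 2.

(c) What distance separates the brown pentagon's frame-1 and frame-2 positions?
1.9

The brown pentagon moved from (9.3, 5.5) to (7.6, 6.4), a distance of √(1.7² + 0.9²) ≈ 1.9.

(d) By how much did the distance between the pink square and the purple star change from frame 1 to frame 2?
-3.8

Distance in frame 1: 5.7. Distance in frame 2: 1.9.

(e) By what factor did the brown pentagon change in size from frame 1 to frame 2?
0.6×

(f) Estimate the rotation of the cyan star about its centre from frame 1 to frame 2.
22° counter-clockwise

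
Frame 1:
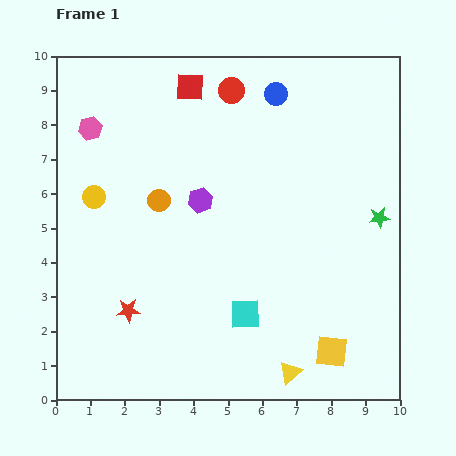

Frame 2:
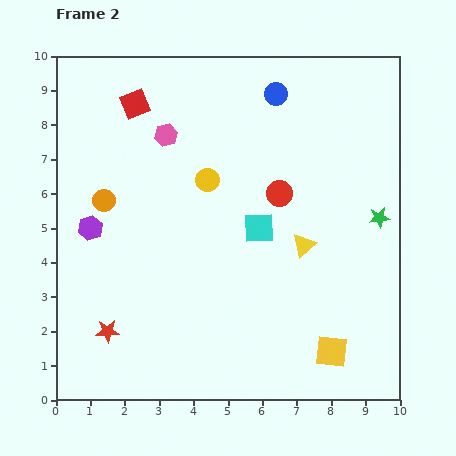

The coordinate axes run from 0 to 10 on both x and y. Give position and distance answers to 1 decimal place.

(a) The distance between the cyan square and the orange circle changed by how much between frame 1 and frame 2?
+0.5

Distance in frame 1: 4.1. Distance in frame 2: 4.6.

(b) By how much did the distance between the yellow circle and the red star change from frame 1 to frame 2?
+1.9

Distance in frame 1: 3.4. Distance in frame 2: 5.3.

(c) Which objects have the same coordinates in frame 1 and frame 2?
the green star, the yellow square, the blue circle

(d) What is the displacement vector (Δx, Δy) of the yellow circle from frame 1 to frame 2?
(3.3, 0.5)

The yellow circle was at (1.1, 5.9) in frame 1 and (4.4, 6.4) in frame 2.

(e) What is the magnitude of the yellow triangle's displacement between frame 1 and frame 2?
3.7

The yellow triangle moved from (6.8, 0.8) to (7.2, 4.5), a distance of √(0.4² + 3.7²) ≈ 3.7.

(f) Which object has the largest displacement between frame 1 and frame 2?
the yellow triangle

(moved 3.7; next 3.3)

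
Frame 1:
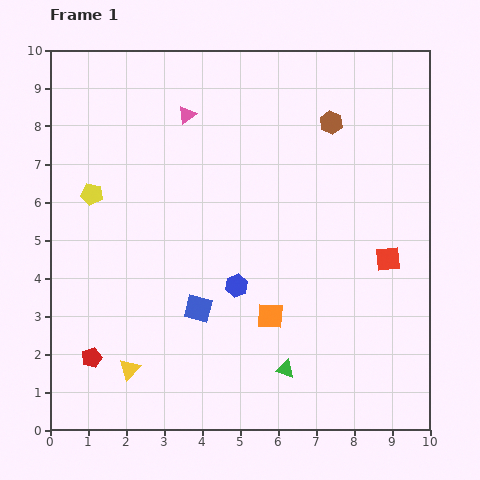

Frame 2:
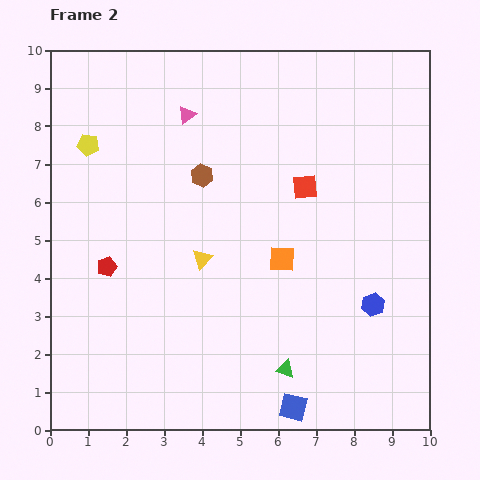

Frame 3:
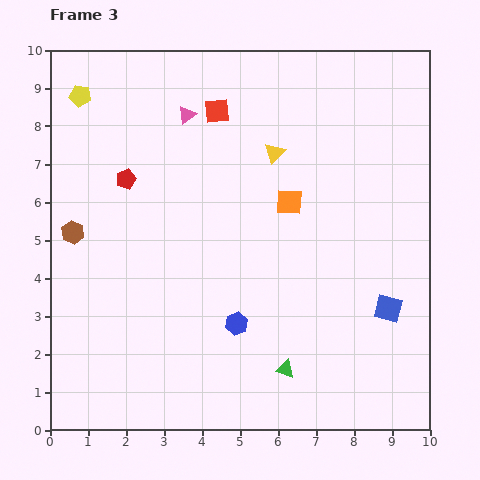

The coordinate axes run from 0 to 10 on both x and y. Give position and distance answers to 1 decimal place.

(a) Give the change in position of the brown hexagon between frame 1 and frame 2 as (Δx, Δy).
(-3.4, -1.4)

The brown hexagon was at (7.4, 8.1) in frame 1 and (4.0, 6.7) in frame 2.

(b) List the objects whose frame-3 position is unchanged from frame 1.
the green triangle, the pink triangle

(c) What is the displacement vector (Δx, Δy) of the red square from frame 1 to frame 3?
(-4.5, 3.9)

The red square was at (8.9, 4.5) in frame 1 and (4.4, 8.4) in frame 3.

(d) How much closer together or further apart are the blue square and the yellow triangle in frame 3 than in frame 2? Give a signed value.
+0.5

Distance in frame 2: 4.6. Distance in frame 3: 5.1.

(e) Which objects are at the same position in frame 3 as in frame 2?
the green triangle, the pink triangle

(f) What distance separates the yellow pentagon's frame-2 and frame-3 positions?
1.3

The yellow pentagon moved from (1.0, 7.5) to (0.8, 8.8), a distance of √(0.2² + 1.3²) ≈ 1.3.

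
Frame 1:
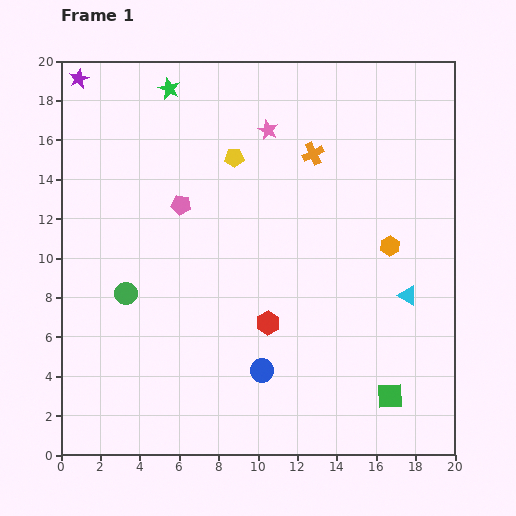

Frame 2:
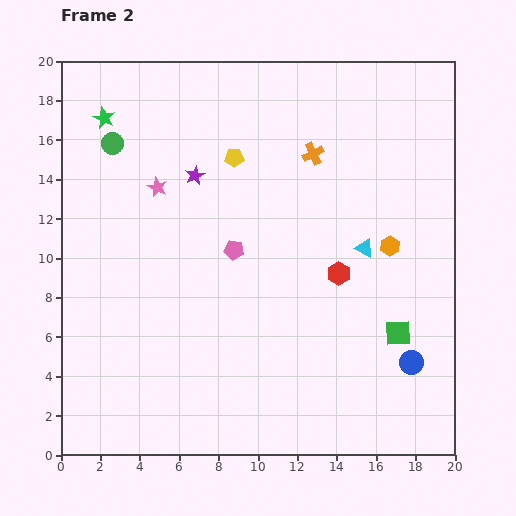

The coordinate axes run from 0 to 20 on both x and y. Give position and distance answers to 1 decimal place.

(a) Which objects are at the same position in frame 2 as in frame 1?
the orange cross, the yellow pentagon, the orange hexagon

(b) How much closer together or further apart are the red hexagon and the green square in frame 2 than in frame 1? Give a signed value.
-3.0

Distance in frame 1: 7.2. Distance in frame 2: 4.2.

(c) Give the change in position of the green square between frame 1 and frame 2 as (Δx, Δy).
(0.4, 3.2)

The green square was at (16.7, 3.0) in frame 1 and (17.1, 6.2) in frame 2.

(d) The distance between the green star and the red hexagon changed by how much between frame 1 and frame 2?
+1.4

Distance in frame 1: 12.9. Distance in frame 2: 14.3.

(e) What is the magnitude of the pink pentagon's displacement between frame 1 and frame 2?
3.5

The pink pentagon moved from (6.1, 12.7) to (8.8, 10.4), a distance of √(2.7² + 2.3²) ≈ 3.5.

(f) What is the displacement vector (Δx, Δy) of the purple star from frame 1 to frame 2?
(5.9, -4.9)

The purple star was at (0.9, 19.1) in frame 1 and (6.8, 14.2) in frame 2.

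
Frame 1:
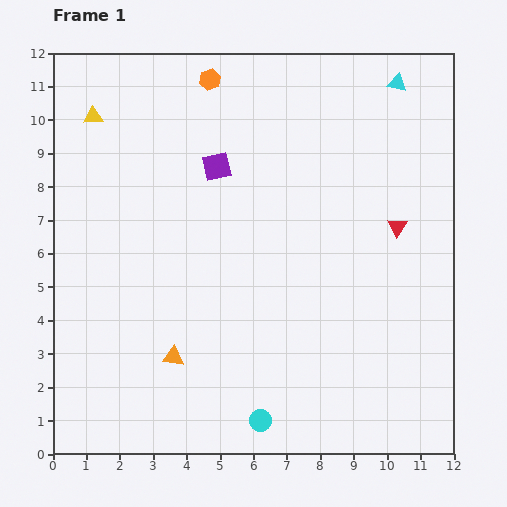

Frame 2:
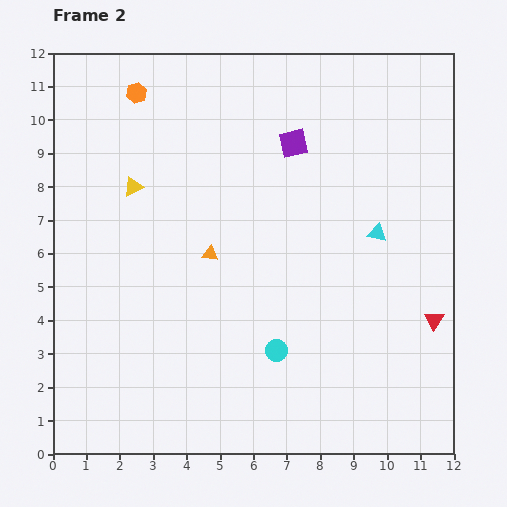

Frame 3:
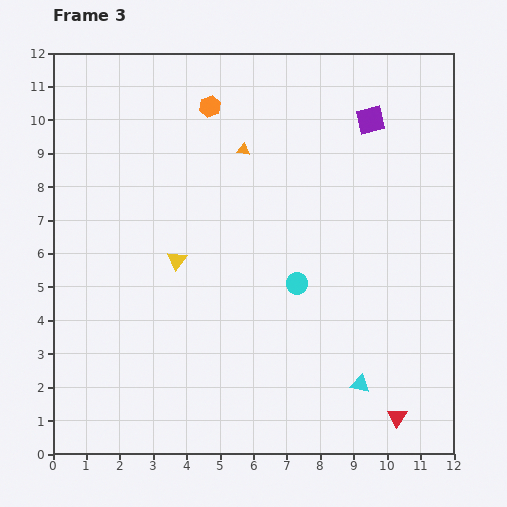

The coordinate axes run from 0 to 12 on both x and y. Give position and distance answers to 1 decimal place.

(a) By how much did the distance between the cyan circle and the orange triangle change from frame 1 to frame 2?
+0.3

Distance in frame 1: 3.2. Distance in frame 2: 3.5.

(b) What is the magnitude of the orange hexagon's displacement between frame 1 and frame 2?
2.2

The orange hexagon moved from (4.7, 11.2) to (2.5, 10.8), a distance of √(2.2² + 0.4²) ≈ 2.2.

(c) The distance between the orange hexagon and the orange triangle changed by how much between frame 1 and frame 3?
-6.8

Distance in frame 1: 8.4. Distance in frame 3: 1.6.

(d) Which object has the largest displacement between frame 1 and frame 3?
the cyan triangle

(moved 9.1; next 6.5)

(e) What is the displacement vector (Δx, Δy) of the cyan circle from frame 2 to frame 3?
(0.6, 2.0)

The cyan circle was at (6.7, 3.1) in frame 2 and (7.3, 5.1) in frame 3.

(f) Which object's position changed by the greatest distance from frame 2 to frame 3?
the cyan triangle

(moved 4.5; next 3.3)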